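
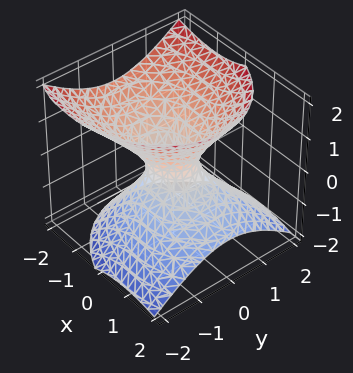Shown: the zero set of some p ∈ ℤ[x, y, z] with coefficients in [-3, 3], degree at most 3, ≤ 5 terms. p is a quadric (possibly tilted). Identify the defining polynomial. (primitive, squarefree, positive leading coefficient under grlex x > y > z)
2*x^2 + 2*x*z + 3*y^2 - 3*z^2 - 1

deg p = 2.
Checking where it meets the axes: it misses every integer gridline on the z-axis.
Putting this together gives p.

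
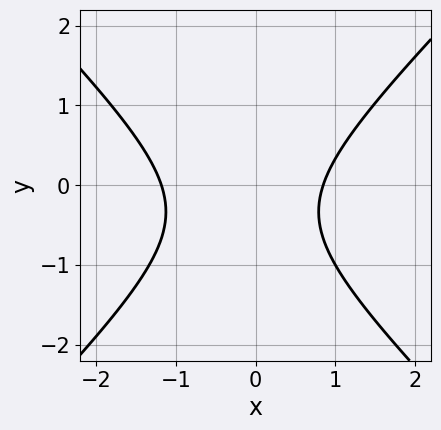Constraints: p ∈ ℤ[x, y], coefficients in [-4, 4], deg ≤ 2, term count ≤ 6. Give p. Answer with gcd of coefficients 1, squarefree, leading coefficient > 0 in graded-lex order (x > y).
First, the degree is 2 — no degree-1 curve has this shape.
Then, from the axis intercepts and sections: no y-intercept at any integer in the box.
Finally, these observations pin down the coefficients.

3*x^2 - 3*y^2 + x - 2*y - 3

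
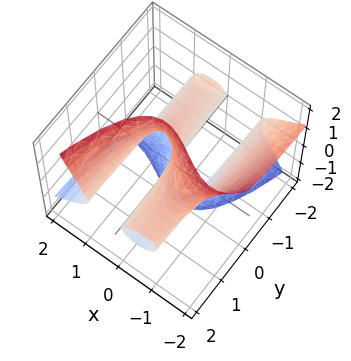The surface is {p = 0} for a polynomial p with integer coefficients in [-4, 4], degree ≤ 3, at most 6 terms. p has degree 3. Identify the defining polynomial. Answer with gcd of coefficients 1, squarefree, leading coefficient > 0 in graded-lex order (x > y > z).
1. deg p = 3. The shape is more complex than any degree-2 surface.
2. Reading off the gridlines: every point of the z-axis in the box is on the surface; the visible y-axis segment lies entirely on the surface.
3. Solving for integer coefficients yields p as stated. Check: (-1, 0, 0) on the x-axis lies on the surface, and p(-1, 0, 0) = 0. ✓

x^3 + x^2*z - y*z^2 - x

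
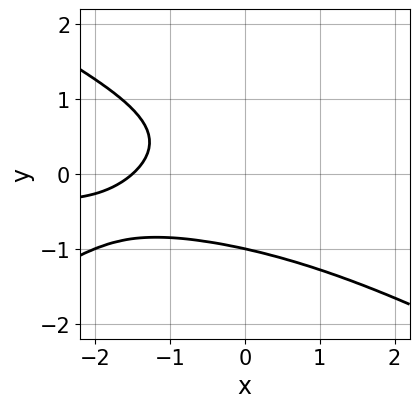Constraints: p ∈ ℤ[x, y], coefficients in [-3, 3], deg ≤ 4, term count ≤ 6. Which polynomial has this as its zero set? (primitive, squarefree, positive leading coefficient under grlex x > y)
x^2*y - 3*y^3 - 2*x - 3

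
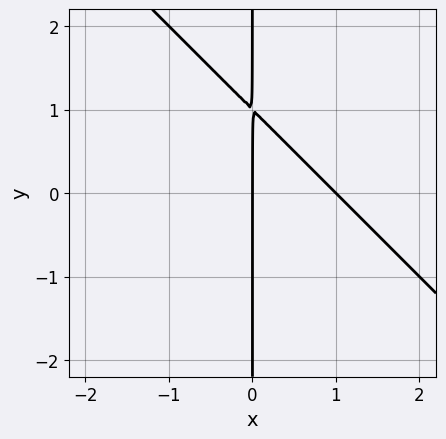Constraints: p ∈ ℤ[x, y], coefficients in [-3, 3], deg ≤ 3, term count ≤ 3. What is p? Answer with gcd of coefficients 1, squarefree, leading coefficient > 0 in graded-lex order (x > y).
x^2 + x*y - x

1. deg p = 2. No degree-1 curve has this shape.
2. From the visible intercepts: every point of the y-axis in the box is on the curve; the x-axis gridline crossings are at x ∈ {0, 1}.
3. Putting this together gives p.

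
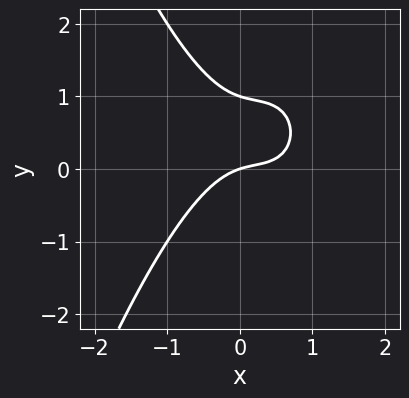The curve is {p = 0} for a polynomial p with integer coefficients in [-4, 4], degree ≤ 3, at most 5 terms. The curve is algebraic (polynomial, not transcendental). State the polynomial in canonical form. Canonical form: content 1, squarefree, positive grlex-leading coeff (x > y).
3*x^3 - 2*x^2 + 3*y^2 + x - 3*y

First, the degree is 3 — the shape is more complex than any degree-2 curve.
Next, against the integer gridlines: the y-axis gridline crossings are at y ∈ {0, 1}; it crosses the x-axis at the gridline x = 0.
Finally, fitting integer coefficients to these (and the overall shape) gives p.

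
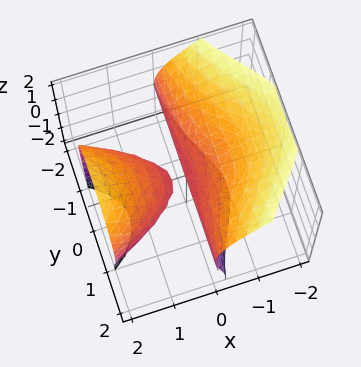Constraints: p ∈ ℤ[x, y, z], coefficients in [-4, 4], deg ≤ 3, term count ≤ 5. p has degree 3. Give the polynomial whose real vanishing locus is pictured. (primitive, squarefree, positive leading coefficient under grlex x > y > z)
3*x*y^2 + z^3 - 3*x^2 + 3*z^2 + x

I count 2 distinct pieces. They look like related sheets of one shape, so recover p as a whole.
Degree: a generic line meets the surface in up to 3 points, so deg p = 3.
From the axis intercepts and sections: it crosses the x-axis at the gridline x = 0; it crosses the z-axis at the gridline z = 0; every point of the y-axis in the box is on the surface.
These observations pin down the coefficients.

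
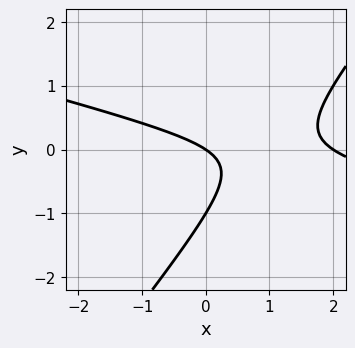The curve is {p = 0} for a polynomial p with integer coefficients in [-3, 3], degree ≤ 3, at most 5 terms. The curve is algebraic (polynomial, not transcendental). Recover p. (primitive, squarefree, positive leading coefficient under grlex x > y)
First, deg p = 2. The shape is more complex than any degree-1 curve.
Next, against the integer gridlines: the y-axis gridline crossings are at y ∈ {-1, 0}; the x-axis gridline crossings are at x ∈ {0, 2}.
Finally, assembling these constraints gives the stated polynomial.

x^2 + 3*x*y - 3*y^2 - 2*x - 3*y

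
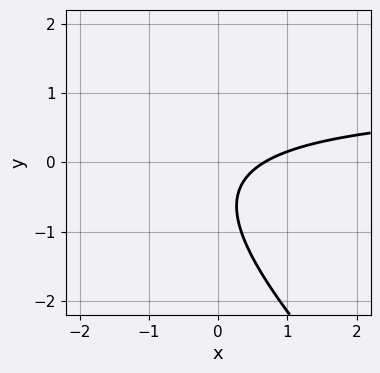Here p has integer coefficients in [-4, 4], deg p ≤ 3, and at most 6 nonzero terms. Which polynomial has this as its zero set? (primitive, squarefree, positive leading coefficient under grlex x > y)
3*x*y + 3*y^2 - 3*x + 3*y + 2

The degree is 2 — a generic line meets the curve in up to 2 points.
Observable constraints: it misses every integer gridline on the y-axis.
Putting this together gives p.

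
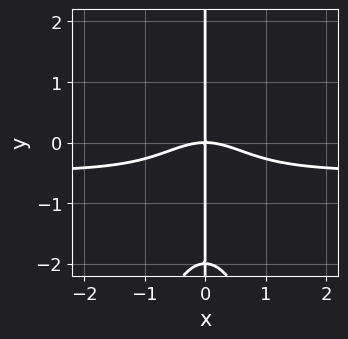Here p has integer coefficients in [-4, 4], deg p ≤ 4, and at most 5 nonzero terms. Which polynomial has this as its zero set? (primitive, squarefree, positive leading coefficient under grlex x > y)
(a) Degree: no degree-3 curve has this shape, so deg p = 4.
(b) Observable constraints: the visible y-axis segment lies entirely on the curve; one x-axis crossing is at x = 0.
(c) Matching integer coefficients to the picture gives p.

2*x^3*y + x^3 + x*y^2 + 2*x*y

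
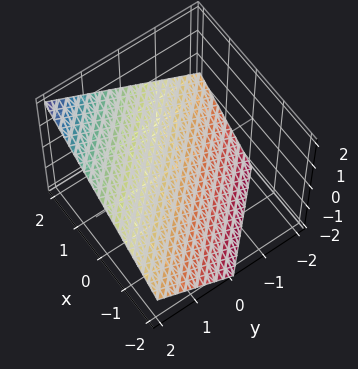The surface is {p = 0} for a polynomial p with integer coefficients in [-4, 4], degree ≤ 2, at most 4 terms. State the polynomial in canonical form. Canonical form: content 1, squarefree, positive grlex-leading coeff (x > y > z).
2*x + 2*y - 3*z - 2

Degree: every cross-section is a straight line — this is a plane, so deg p = 1.
Reading off the gridlines: one y-axis crossing is at y = 1; it meets the x-axis at x = 1 (among the integer gridlines).
Fitting integer coefficients to these (and the overall shape) gives p.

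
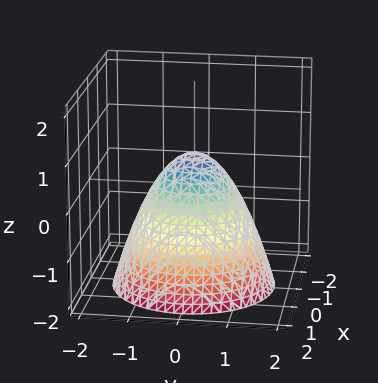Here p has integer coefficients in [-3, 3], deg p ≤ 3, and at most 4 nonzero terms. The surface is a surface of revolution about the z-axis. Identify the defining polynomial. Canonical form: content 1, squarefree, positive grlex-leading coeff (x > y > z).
3*x^2 + 3*y^2 + 3*z - 2

deg p = 2. A generic line meets the surface in up to 2 points.
Symmetries: rotational symmetry about the z-axis ⇒ p depends on x, y only through x² + y².
Checking where it meets the axes: a circular section at z = 0 has radius between 0 and 1.
Fitting integer coefficients to these (and the overall shape) gives p.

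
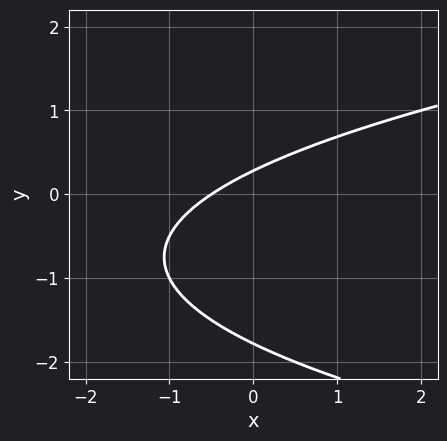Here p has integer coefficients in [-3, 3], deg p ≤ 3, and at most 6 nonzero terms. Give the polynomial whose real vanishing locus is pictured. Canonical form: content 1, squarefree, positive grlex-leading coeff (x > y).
2*y^2 - 2*x + 3*y - 1

1. The degree is 2 — the shape is more complex than any degree-1 curve.
2. Solving for integer coefficients yields p as stated.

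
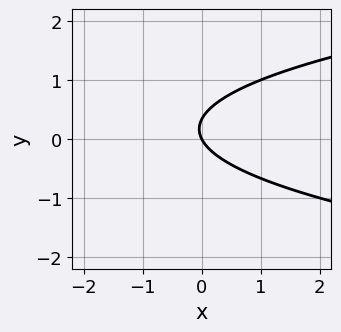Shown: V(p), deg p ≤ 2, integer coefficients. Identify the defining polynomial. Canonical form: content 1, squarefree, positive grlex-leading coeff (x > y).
(a) The degree is 2 — no degree-1 curve has this shape.
(b) Observable constraints: it meets the y-axis at y = 0 (among the integer gridlines); it meets the x-axis at x = 0 (among the integer gridlines).
(c) Putting this together gives p.

3*y^2 - 2*x - y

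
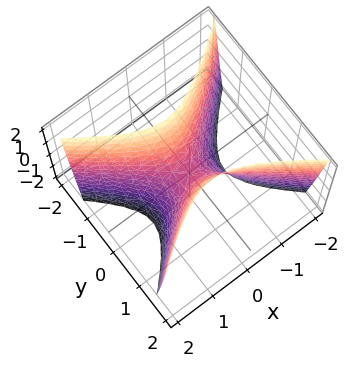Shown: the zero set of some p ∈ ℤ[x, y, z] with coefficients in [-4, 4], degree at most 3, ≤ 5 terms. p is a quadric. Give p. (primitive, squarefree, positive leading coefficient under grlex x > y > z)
(a) The degree is 2 — a saddle surface; a quadric.
(b) Symmetries: the y ↦ −y reflection is a symmetry, so y appears only in even powers; the x ↦ −x reflection is a symmetry, so x appears only in even powers.
(c) Observable constraints: one x-axis crossing is at x = 0; one z-axis crossing is at z = 0; one y-axis crossing is at y = 0.
(d) The integer polynomial consistent with all of this is the stated p.

2*x^2 - 3*y^2 + z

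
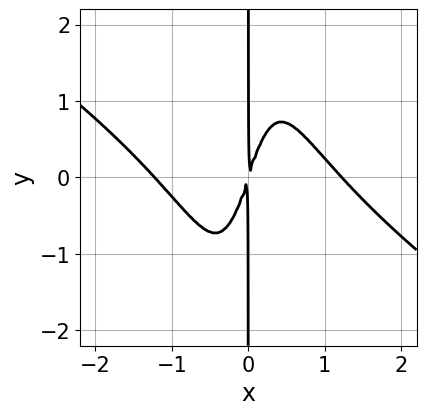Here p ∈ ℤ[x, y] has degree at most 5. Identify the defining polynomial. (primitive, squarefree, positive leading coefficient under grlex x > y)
2*x^4 + 3*x^3*y - 3*x^2 + x*y

First, degree: no degree-3 curve has this shape, so deg p = 4.
Then, against the integer gridlines: every point of the y-axis in the box is on the curve.
Finally, assembling these constraints gives the stated polynomial.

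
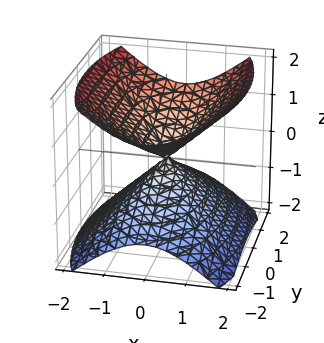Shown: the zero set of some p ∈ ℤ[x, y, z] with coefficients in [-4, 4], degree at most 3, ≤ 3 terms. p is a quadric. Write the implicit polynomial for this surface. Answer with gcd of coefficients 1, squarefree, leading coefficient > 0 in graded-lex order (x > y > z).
3*x^2 + y^2 - 3*z^2

1. There are 2 components. They look like related sheets of one shape, so recover p as a whole.
2. Degree: a double cone through the origin; a quadric, so deg p = 2.
3. Symmetries: it's symmetric under y → −y, forcing even powers of y; the x ↦ −x reflection is a symmetry, so x appears only in even powers; mirror symmetry z ↦ −z ⇒ only even powers of z.
4. Reading off the gridlines: one x-axis crossing is at x = 0; it crosses the z-axis at the gridline z = 0.
5. Fitting integer coefficients to these (and the overall shape) gives p.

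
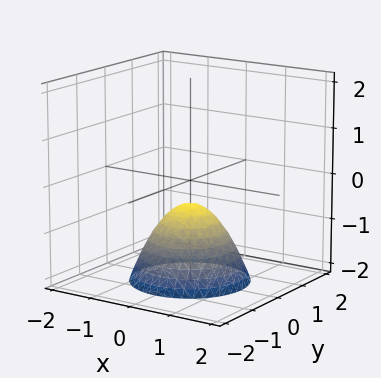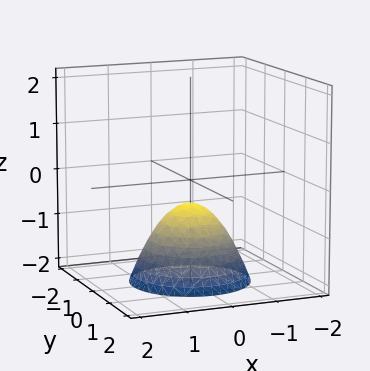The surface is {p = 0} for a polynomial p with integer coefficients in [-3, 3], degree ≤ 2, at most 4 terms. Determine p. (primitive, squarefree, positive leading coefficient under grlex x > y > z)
2*x^2 + 2*y^2 + 2*z + 1

Degree: no degree-1 surface has this shape, so deg p = 2.
Symmetries: the surface is invariant under rotation about z: p = q(x² + y², z).
Against the integer gridlines: no x-intercept at any integer in the box; a circular section at z = -1 has radius between 0 and 1.
The integer polynomial consistent with all of this is the stated p.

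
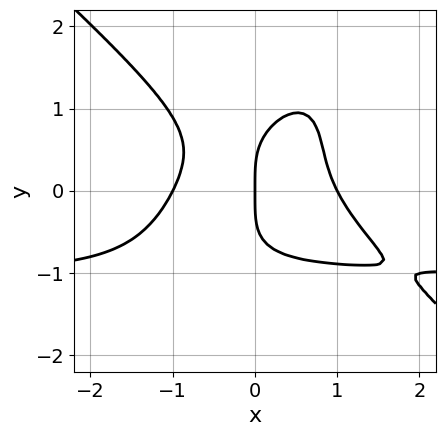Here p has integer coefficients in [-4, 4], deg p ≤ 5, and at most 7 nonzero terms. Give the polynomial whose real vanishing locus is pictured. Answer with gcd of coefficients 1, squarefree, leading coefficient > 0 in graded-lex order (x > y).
3*x^3*y - 2*x*y^3 + 2*y^4 + 3*x^3 - 3*x

1. deg p = 4. A generic line meets the curve in up to 4 points.
2. From the visible intercepts: one y-axis crossing is at y = 0; among the integer gridlines, it crosses the x-axis at x ∈ {-1, 0, 1}.
3. Matching integer coefficients to the picture gives p.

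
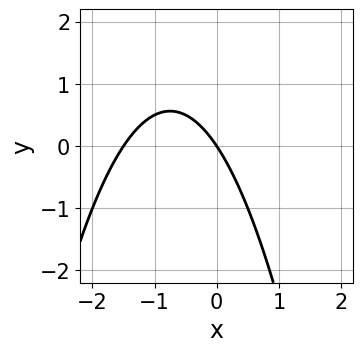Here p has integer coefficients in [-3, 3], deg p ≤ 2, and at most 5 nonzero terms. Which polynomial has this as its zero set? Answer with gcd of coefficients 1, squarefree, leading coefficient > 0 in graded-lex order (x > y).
2*x^2 + 3*x + 2*y

1. The degree is 2 — no degree-1 curve has this shape.
2. Against the integer gridlines: it meets the x-axis at x = 0 (among the integer gridlines); it meets the y-axis at y = 0 (among the integer gridlines).
3. Fitting integer coefficients to these (and the overall shape) gives p.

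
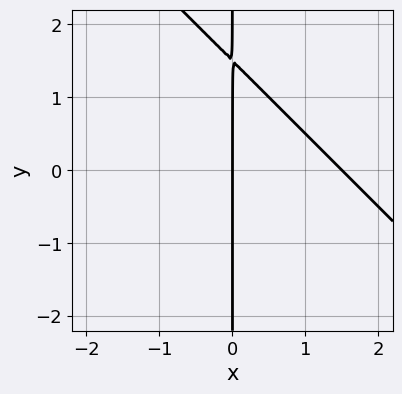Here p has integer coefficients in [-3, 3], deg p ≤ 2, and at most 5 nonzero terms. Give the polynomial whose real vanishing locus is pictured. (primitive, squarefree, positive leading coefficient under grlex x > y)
First, the degree is 2 — the shape is more complex than any degree-1 curve.
Next, from the visible intercepts: every point of the y-axis in the box is on the curve; it crosses the x-axis at the gridline x = 0.
Finally, putting this together gives p.

2*x^2 + 2*x*y - 3*x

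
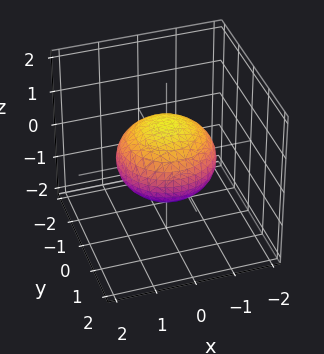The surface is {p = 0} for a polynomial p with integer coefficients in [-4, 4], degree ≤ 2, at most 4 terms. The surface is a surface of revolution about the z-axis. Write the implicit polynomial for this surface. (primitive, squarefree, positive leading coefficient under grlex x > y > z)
2*x^2 + 2*y^2 + 3*z^2 - 3

(a) The degree is 2 — the shape is more complex than any degree-1 surface.
(b) Symmetries: every cross-section ⟂ z is a circle, so x, y appear only via x² + y².
(c) Checking where it meets the axes: a circular section at z = 0 has radius between 1 and 2; among the integer gridlines, it crosses the z-axis at z ∈ {-1, 1}.
(d) These observations pin down the coefficients.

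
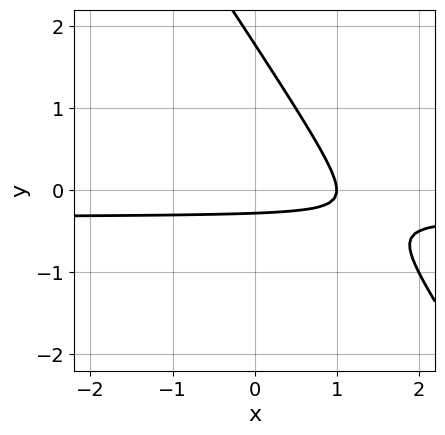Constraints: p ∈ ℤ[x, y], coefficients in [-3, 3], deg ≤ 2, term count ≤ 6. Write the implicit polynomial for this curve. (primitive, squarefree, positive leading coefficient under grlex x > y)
3*x*y + 2*y^2 + x - 3*y - 1

(a) The degree is 2 — a generic line meets the curve in up to 2 points.
(b) Reading off the gridlines: it crosses the x-axis at the gridline x = 1.
(c) Together with the visible shape, these determine p as stated.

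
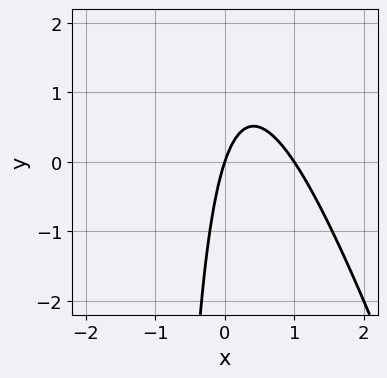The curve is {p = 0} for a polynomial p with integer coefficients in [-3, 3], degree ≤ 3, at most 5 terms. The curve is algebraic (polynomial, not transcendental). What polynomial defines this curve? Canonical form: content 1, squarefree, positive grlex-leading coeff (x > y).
3*x^2 + x*y - 3*x + y

Degree: no degree-1 curve has this shape, so deg p = 2.
Reading off the gridlines: the x-axis gridline crossings are at x ∈ {0, 1}; it crosses the y-axis at the gridline y = 0.
Matching integer coefficients to the picture gives p.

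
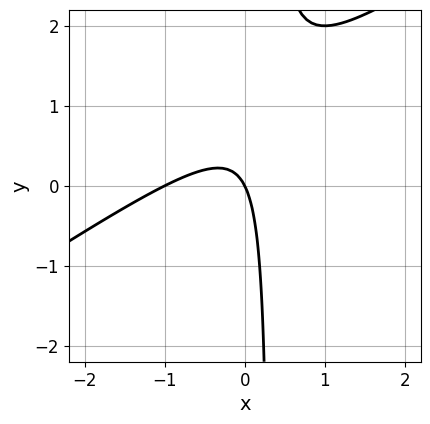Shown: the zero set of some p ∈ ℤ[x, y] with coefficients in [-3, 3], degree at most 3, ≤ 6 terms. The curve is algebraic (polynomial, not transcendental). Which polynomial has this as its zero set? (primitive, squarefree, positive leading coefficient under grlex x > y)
2*x^2 - 3*x*y + 2*x + y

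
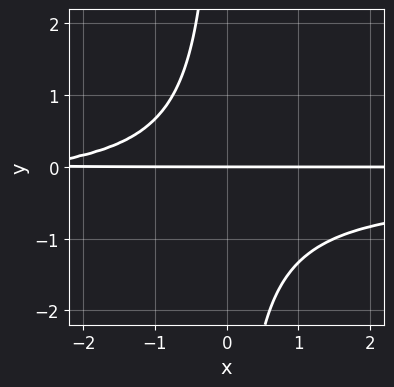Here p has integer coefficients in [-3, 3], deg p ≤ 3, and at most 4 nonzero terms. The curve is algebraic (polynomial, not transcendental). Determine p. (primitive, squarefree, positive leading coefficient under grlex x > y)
3*x*y^2 + x*y + 3*y

1. The degree is 3 — the shape is more complex than any degree-2 curve.
2. Reading off the gridlines: one y-axis crossing is at y = 0; every point of the x-axis in the box is on the curve.
3. Putting this together gives p.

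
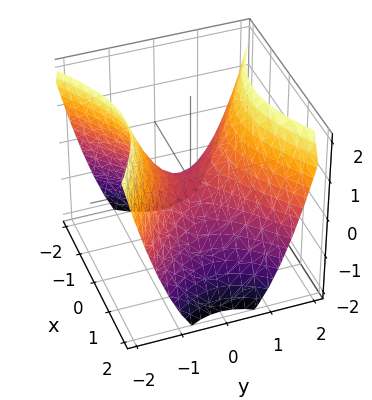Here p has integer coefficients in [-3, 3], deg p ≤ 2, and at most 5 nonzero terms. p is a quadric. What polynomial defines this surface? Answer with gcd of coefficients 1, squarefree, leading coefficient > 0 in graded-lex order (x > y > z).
First, degree: a saddle surface; a quadric, so deg p = 2.
Next, symmetries: the x ↦ −x reflection is a symmetry, so x appears only in even powers; the y ↦ −y reflection is a symmetry, so y appears only in even powers.
Then, from the axis intercepts and sections: it crosses the z-axis at the gridline z = 0; one y-axis crossing is at y = 0.
Finally, solving for integer coefficients yields p as stated.

2*x^2 - 3*y^2 + 3*z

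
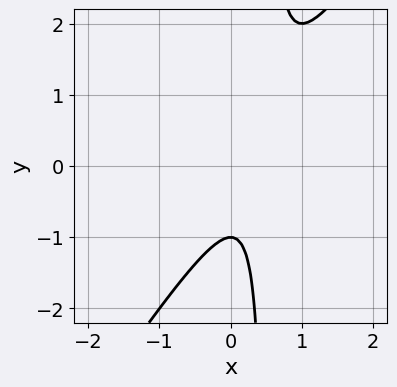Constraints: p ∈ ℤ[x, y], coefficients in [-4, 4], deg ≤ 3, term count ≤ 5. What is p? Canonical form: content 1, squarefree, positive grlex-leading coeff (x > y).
3*x^2 - 2*x*y - 2*x + y + 1

First, the degree is 2 — a generic line meets the curve in up to 2 points.
Then, checking where it meets the axes: one y-axis crossing is at y = -1; it misses every integer gridline on the x-axis.
Finally, together with the visible shape, these determine p as stated.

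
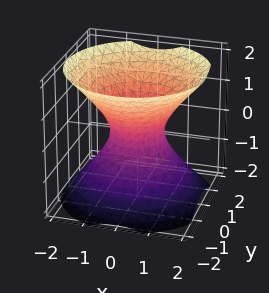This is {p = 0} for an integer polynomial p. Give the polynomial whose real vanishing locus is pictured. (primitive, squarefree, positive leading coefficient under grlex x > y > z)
3*x^2 + 3*y^2 - 3*z^2 - 2

(a) Degree: one connected sheet with a waist; a quadric, so deg p = 2.
(b) Symmetries: it's symmetric under z → −z, forcing even powers of z; every cross-section ⟂ z is a circle, so x, y appear only via x² + y².
(c) From the axis intercepts and sections: the surface avoids every integer z-axis point in the box; a circular section at z = 1 has radius between 1 and 2.
(d) Together with the visible shape, these determine p as stated.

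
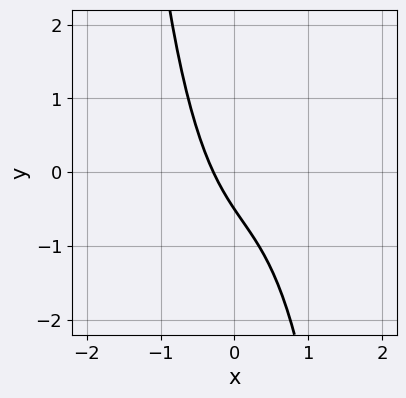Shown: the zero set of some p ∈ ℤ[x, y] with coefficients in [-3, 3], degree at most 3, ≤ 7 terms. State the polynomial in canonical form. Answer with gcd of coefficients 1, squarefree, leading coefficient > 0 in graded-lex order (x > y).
First, deg p = 3.
Finally, matching integer coefficients to the picture gives p.

3*x^3 - x^2 + 3*x + 2*y + 1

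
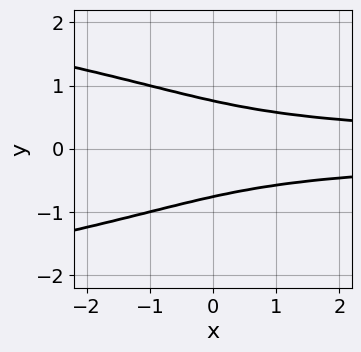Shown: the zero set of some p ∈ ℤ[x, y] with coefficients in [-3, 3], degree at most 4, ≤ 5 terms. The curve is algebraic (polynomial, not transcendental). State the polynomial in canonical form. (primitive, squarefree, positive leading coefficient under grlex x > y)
3*y^4 + 2*x*y^2 - 1

1. The degree is 4 — the shape is more complex than any degree-3 curve.
2. Symmetries: mirror symmetry y ↦ −y ⇒ only even powers of y.
3. From the axis intercepts and sections: no x-intercept at any integer in the box.
4. The integer polynomial consistent with all of this is the stated p.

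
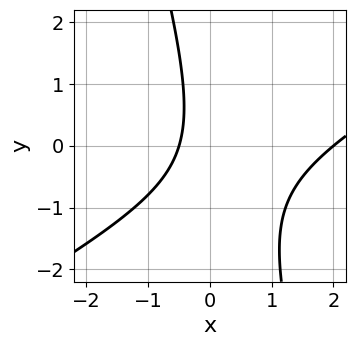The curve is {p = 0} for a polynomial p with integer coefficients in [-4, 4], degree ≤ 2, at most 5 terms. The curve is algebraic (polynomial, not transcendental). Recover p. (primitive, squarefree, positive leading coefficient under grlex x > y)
1. Degree: no degree-1 curve has this shape, so deg p = 2.
2. Checking where it meets the axes: one x-axis crossing is at x = 2; no y-intercept at any integer in the box.
3. Putting this together gives p.

2*x^2 - 3*x*y - y^2 - 3*x - 2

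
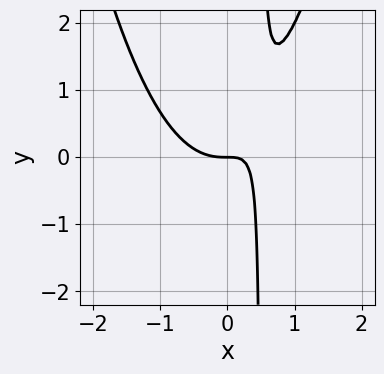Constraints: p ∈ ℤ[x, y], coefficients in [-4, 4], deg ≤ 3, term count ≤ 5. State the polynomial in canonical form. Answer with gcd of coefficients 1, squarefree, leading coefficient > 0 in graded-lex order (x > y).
2*x^3 - 2*x*y + y

First, degree: the shape is more complex than any degree-2 curve, so deg p = 3.
Then, from the visible intercepts: it meets the x-axis at x = 0 (among the integer gridlines); one y-axis crossing is at y = 0.
Finally, solving for integer coefficients yields p as stated.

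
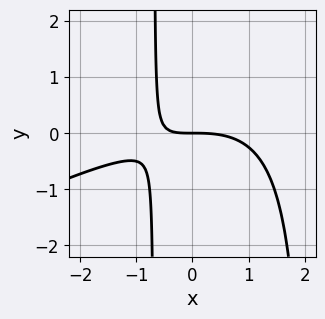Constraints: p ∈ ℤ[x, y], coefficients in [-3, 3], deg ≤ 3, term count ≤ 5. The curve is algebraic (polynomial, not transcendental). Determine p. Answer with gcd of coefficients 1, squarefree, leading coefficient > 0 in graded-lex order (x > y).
The degree is 3 — no degree-2 curve has this shape.
Observable constraints: it crosses the y-axis at the gridline y = 0; it meets the x-axis at x = 0 (among the integer gridlines).
Fitting integer coefficients to these (and the overall shape) gives p.

x^3 - 2*x^2*y + 3*x*y + 3*y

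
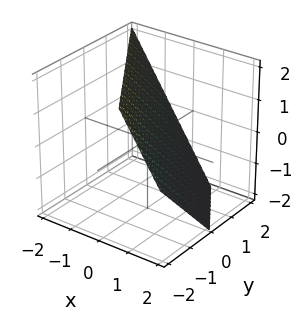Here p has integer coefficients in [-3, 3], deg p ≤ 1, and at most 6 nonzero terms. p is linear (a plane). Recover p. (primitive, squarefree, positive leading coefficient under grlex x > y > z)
(a) deg p = 1. The surface is flat (a plane).
(b) Reading off the gridlines: it crosses the y-axis at the gridline y = 1; it meets the z-axis at z = 1 (among the integer gridlines).
(c) Together with the visible shape, these determine p as stated.

3*x + 2*y + 2*z - 2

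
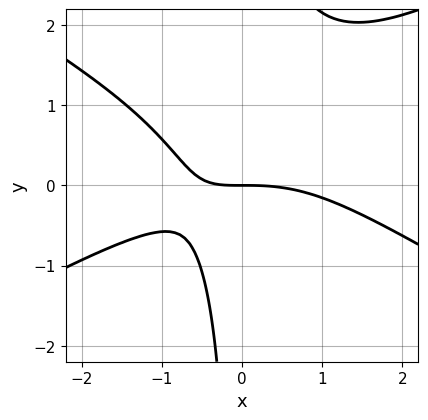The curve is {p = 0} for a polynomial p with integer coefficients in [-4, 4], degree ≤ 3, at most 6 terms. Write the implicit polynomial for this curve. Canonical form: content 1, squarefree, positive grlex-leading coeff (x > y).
1. The degree is 3 — the shape is more complex than any degree-2 curve.
2. Reading off the gridlines: one x-axis crossing is at x = 0; one y-axis crossing is at y = 0.
3. Together with the visible shape, these determine p as stated.

x^3 - 3*x*y^2 + 3*x*y + 3*y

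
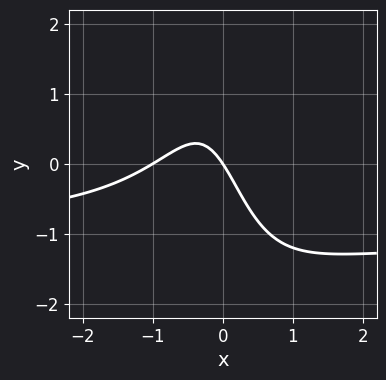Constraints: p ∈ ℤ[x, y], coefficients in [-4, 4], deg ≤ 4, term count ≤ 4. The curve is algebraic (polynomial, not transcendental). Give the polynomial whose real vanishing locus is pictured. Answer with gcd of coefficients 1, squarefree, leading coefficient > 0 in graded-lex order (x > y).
1. The degree is 3 — no degree-2 curve has this shape.
2. From the axis intercepts and sections: it crosses the y-axis at the gridline y = 0; the x-axis gridline crossings are at x ∈ {-1, 0}.
3. The integer polynomial consistent with all of this is the stated p.

3*x^2*y + 3*x^2 + 3*x + 2*y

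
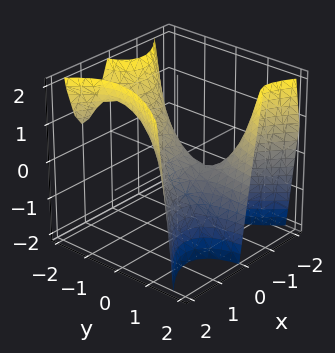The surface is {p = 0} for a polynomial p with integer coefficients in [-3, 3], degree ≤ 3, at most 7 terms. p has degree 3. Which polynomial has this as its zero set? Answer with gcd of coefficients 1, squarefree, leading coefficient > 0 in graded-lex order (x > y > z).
x^3 - x*y^2 - x*y - y - z

1. Degree: a generic line meets the surface in up to 3 points, so deg p = 3.
2. From the axis intercepts and sections: it meets the y-axis at y = 0 (among the integer gridlines); one z-axis crossing is at z = 0.
3. Solving for integer coefficients yields p as stated.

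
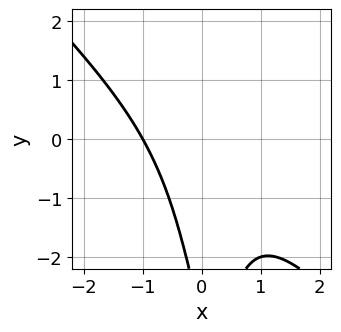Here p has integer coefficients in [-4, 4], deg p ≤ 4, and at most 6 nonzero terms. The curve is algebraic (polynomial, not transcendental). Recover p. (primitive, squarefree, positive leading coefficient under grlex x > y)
First, deg p = 3.
Next, against the integer gridlines: the curve avoids every integer y-axis point in the box; it crosses the x-axis at the gridline x = -1.
Finally, together with the visible shape, these determine p as stated.

3*x^3 + 3*x^2*y - x*y + y + 3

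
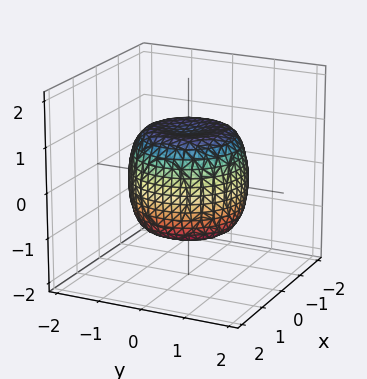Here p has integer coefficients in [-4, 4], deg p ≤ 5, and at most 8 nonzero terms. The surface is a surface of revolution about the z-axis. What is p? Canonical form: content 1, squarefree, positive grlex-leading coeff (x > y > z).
x^4 + 2*x^2*y^2 + y^4 - x^2 - y^2 + z^2 - 1

First, deg p = 4.
Then, symmetries: rotational symmetry about the z-axis ⇒ p depends on x, y only through x² + y².
Then, from the visible intercepts: the z-axis gridline crossings are at z ∈ {-1, 1}; a circular section at z = 1 has radius exactly 1.
Finally, these observations pin down the coefficients.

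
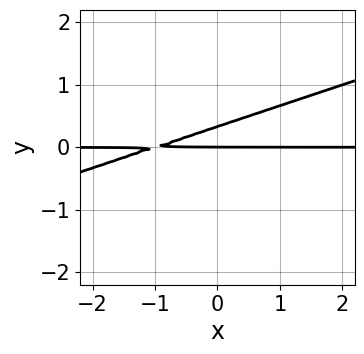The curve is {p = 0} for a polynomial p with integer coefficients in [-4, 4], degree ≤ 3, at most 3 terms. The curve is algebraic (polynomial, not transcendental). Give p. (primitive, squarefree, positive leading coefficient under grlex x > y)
x*y - 3*y^2 + y

1. Degree: a generic line meets the curve in up to 2 points, so deg p = 2.
2. From the visible intercepts: every point of the x-axis in the box is on the curve; it crosses the y-axis at the gridline y = 0.
3. Solving for integer coefficients yields p as stated.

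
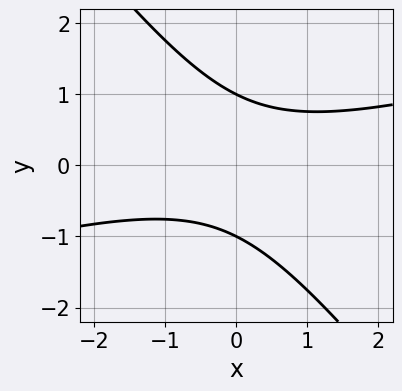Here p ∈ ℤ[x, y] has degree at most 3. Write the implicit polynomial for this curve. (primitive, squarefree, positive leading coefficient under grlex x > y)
First, degree: the shape is more complex than any degree-1 curve, so deg p = 2.
Next, against the integer gridlines: among the integer gridlines, it crosses the y-axis at y ∈ {-1, 1}; no x-intercept at any integer in the box.
Finally, these observations pin down the coefficients.

x^2 - 3*x*y - 3*y^2 + 3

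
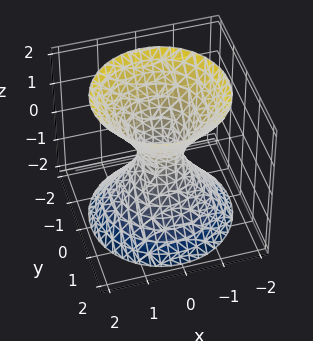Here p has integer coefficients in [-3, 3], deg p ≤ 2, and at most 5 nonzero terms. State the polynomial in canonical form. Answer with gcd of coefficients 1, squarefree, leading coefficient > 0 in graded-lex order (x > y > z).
deg p = 2.
Symmetries: every cross-section ⟂ z is a circle, so x, y appear only via x² + y².
Against the integer gridlines: a circular section at z = -1 has radius exactly 1; the surface avoids every integer z-axis point in the box.
Fitting integer coefficients to these (and the overall shape) gives p.

3*x^2 + 3*y^2 - 2*z^2 - 1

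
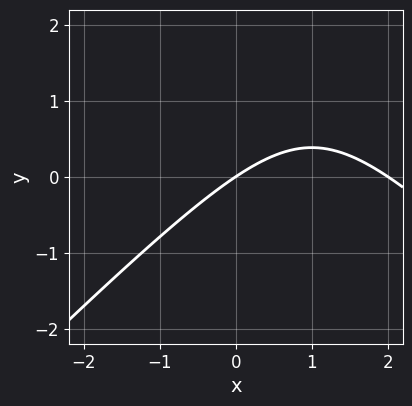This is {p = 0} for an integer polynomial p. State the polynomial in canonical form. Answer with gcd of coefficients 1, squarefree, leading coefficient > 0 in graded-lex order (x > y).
x^2 - y^2 - 2*x + 3*y

deg p = 2. The shape is more complex than any degree-1 curve.
From the axis intercepts and sections: it meets the y-axis at y = 0 (among the integer gridlines); the x-axis gridline crossings are at x ∈ {0, 2}.
Putting this together gives p.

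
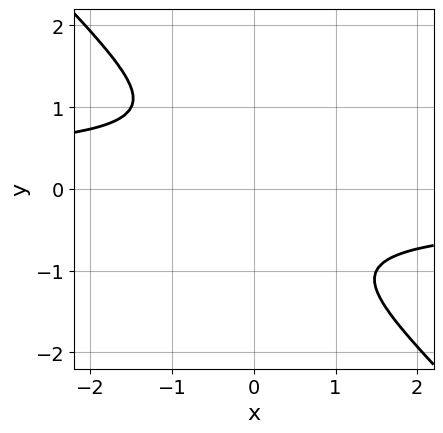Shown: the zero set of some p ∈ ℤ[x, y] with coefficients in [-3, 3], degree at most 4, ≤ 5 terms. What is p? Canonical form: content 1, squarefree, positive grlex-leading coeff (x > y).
2*x*y^3 + 2*y^4 + 1

1. The degree is 4 — no degree-3 curve has this shape.
2. From the visible intercepts: it misses every integer gridline on the x-axis; no y-intercept at any integer in the box.
3. Assembling these constraints gives the stated polynomial.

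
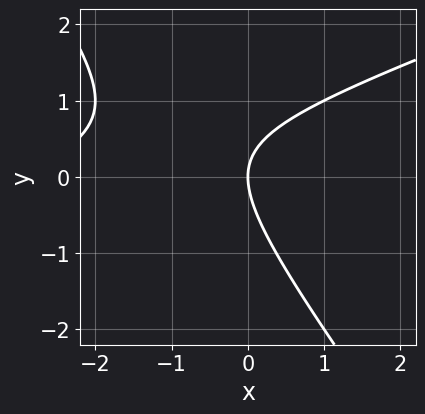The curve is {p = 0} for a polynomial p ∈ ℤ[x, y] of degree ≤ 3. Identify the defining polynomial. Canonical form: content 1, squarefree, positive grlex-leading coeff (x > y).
1. Degree: a generic line meets the curve in up to 2 points, so deg p = 2.
2. Observable constraints: one y-axis crossing is at y = 0; it crosses the x-axis at the gridline x = 0.
3. Fitting integer coefficients to these (and the overall shape) gives p.

x^2 - 2*x*y - 2*y^2 + 3*x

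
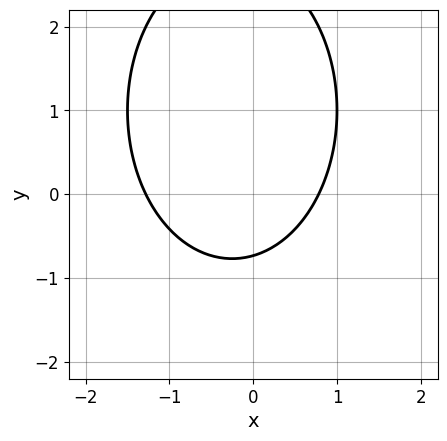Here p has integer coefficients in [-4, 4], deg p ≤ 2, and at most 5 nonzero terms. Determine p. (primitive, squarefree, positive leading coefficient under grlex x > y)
2*x^2 + y^2 + x - 2*y - 2

The degree is 2 — a generic line meets the curve in up to 2 points.
Putting this together gives p.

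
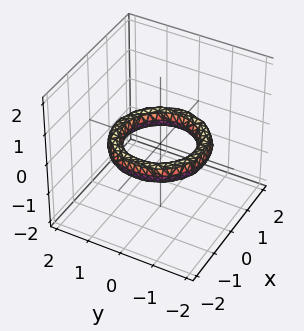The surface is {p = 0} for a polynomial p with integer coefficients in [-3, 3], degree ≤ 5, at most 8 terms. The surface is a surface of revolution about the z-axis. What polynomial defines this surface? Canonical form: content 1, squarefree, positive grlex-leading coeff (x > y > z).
x^4 + 2*x^2*y^2 + y^4 - 3*x^2 - 3*y^2 + 3*z^2 + 2

First, degree: a generic line meets the surface in up to 4 points, so deg p = 4.
Next, symmetries: rotational symmetry about the z-axis ⇒ p depends on x, y only through x² + y².
Next, against the integer gridlines: a circular section at z = 0 has radius exactly 1; the y-axis gridline crossings are at y ∈ {-1, 1}; among the integer gridlines, it crosses the x-axis at x ∈ {-1, 1}; no z-intercept at any integer in the box.
Finally, these observations pin down the coefficients.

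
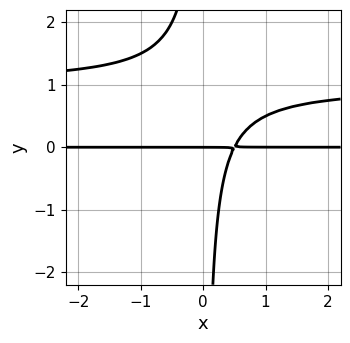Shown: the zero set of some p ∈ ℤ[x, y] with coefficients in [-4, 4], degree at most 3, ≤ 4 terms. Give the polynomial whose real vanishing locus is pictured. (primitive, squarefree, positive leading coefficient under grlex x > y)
2*x*y^2 - 2*x*y + y

(a) Degree: no degree-2 curve has this shape, so deg p = 3.
(b) Reading off the gridlines: it meets the y-axis at y = 0 (among the integer gridlines); the visible x-axis segment lies entirely on the curve.
(c) These observations pin down the coefficients.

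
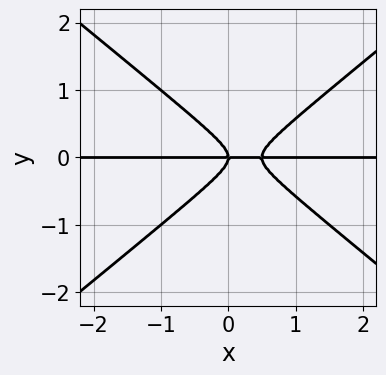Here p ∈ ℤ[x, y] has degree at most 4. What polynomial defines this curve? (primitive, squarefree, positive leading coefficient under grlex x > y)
2*x^2*y - 3*y^3 - x*y

1. deg p = 3. The shape is more complex than any degree-2 curve.
2. Reading off the gridlines: it meets the y-axis at y = 0 (among the integer gridlines); every point of the x-axis in the box is on the curve.
3. The integer polynomial consistent with all of this is the stated p.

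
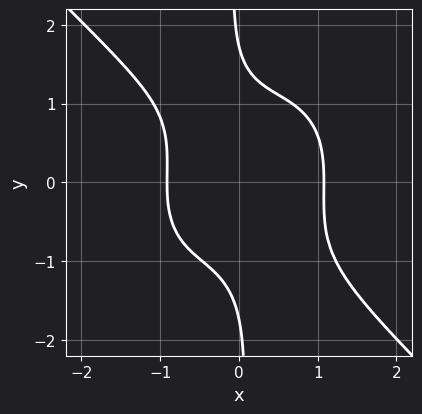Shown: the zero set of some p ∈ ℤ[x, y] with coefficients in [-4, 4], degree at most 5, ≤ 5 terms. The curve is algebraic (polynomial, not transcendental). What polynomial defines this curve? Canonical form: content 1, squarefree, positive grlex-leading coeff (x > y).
3*x^4 + 3*x*y^3 + y^2 - x - 3

(a) Degree: a generic line meets the curve in up to 4 points, so deg p = 4.
(b) The integer polynomial consistent with all of this is the stated p.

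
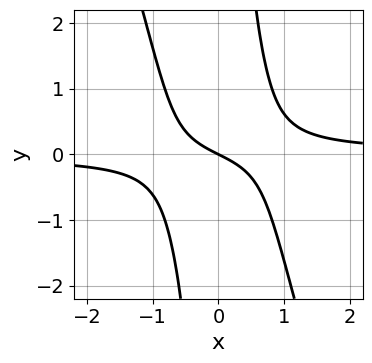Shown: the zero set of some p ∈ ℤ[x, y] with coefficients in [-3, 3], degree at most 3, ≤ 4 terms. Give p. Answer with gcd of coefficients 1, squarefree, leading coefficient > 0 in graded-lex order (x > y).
3*x^2*y + x*y^2 - x - 2*y

First, the degree is 3 — the shape is more complex than any degree-2 curve.
Then, against the integer gridlines: it meets the x-axis at x = 0 (among the integer gridlines); it crosses the y-axis at the gridline y = 0.
Finally, the integer polynomial consistent with all of this is the stated p.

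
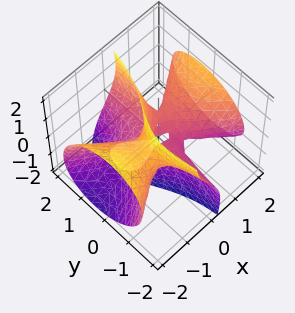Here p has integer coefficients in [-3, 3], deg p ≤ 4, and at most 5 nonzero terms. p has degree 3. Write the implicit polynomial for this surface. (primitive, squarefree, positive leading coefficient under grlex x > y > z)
1. The degree is 3 — a generic line meets the surface in up to 3 points.
2. Against the integer gridlines: the visible y-axis segment lies entirely on the surface; it crosses the z-axis at the gridline z = 0; it meets the x-axis at x = 0 (among the integer gridlines).
3. Solving for integer coefficients yields p as stated.

x^3 - 2*x*y^2 - 2*x*z^2 + 2*y*z - z^2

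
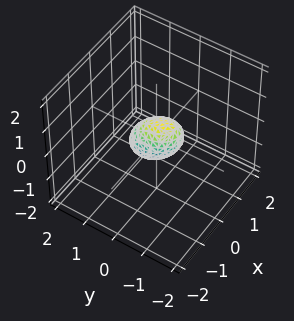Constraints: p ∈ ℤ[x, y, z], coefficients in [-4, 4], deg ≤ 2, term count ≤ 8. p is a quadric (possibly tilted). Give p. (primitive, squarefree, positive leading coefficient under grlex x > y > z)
First, degree: a generic line meets the surface in up to 2 points, so deg p = 2.
Finally, the integer polynomial consistent with all of this is the stated p.

3*x^2 + x*y + 2*y^2 + y*z + 2*z^2 - 1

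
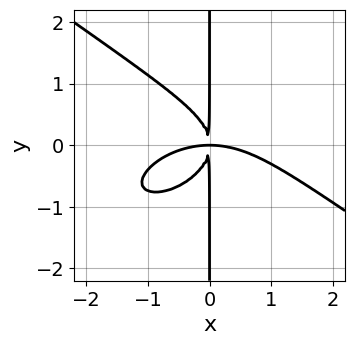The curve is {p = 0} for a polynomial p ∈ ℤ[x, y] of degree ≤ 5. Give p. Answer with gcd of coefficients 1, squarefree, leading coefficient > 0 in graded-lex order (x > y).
x^4 + 3*x*y^3 + 3*x^2*y

First, the degree is 4 — the shape is more complex than any degree-3 curve.
Then, observable constraints: the visible y-axis segment lies entirely on the curve.
Finally, putting this together gives p.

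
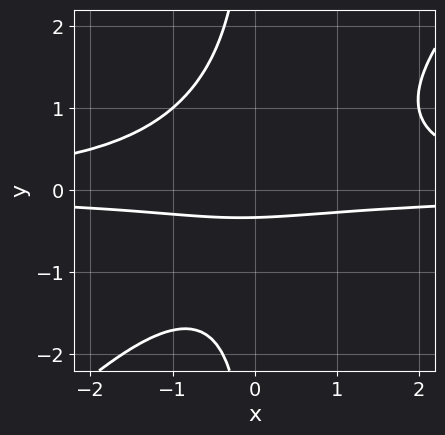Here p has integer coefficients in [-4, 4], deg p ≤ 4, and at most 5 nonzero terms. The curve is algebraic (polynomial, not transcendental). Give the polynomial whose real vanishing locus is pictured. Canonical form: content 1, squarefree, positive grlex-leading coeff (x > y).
1. The degree is 4 — the shape is more complex than any degree-3 curve.
2. Against the integer gridlines: the curve avoids every integer x-axis point in the box.
3. The integer polynomial consistent with all of this is the stated p.

2*x^2*y^2 - 2*x*y^3 - 3*y - 1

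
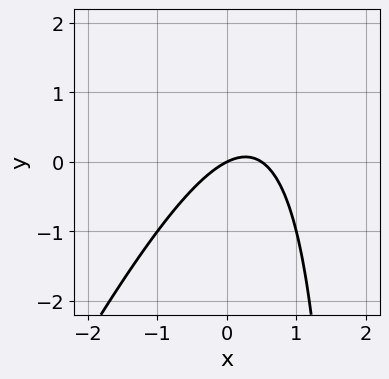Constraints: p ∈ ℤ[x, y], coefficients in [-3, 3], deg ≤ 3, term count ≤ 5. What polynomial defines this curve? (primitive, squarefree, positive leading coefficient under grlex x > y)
2*x^2 - x*y - x + 2*y

Degree: no degree-1 curve has this shape, so deg p = 2.
Reading off the gridlines: it crosses the x-axis at the gridline x = 0; it meets the y-axis at y = 0 (among the integer gridlines).
The integer polynomial consistent with all of this is the stated p.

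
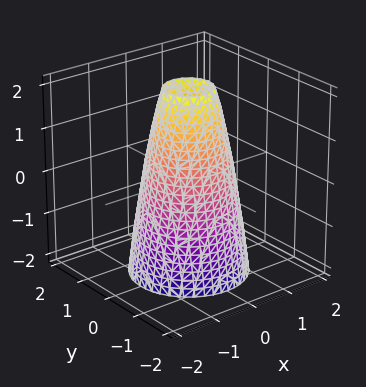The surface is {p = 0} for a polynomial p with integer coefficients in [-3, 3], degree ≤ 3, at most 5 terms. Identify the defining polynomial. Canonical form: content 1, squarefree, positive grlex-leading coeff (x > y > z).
3*x^2 + 3*y^2 + z - 3

1. The degree is 2 — the shape is more complex than any degree-1 surface.
2. Symmetries: the surface is invariant under rotation about z: p = q(x² + y², z).
3. Checking where it meets the axes: the x-axis gridline crossings are at x ∈ {-1, 1}; it misses every integer gridline on the z-axis.
4. The integer polynomial consistent with all of this is the stated p.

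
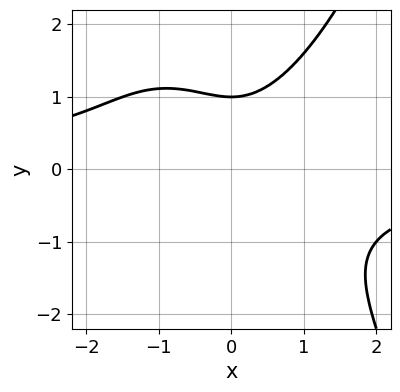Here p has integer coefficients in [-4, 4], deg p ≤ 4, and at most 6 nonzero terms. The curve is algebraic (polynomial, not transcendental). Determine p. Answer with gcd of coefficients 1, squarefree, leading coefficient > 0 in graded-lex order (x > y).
(a) deg p = 4.
(b) Checking where it meets the axes: it misses every integer gridline on the x-axis; it meets the y-axis at y = 1 (among the integer gridlines).
(c) Fitting integer coefficients to these (and the overall shape) gives p.

2*x^3*y - 2*y^3 + 3*x^2 + 2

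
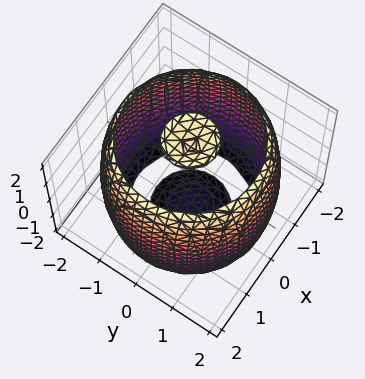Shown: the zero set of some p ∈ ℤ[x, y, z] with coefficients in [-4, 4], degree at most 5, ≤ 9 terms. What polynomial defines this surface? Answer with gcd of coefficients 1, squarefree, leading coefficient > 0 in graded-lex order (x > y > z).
1. The picture has 3 separate pieces. Treating them together as one polynomial.
2. The degree is 4 — a generic line meets the surface in up to 4 points.
3. Symmetries: rotational symmetry about the z-axis ⇒ p depends on x, y only through x² + y².
4. From the axis intercepts and sections: a circular section at z = 1 has radius between 1 and 2.
5. Matching integer coefficients to the picture gives p.

x^4 + 2*x^2*y^2 + y^4 - 3*x^2 - 3*y^2 + z^2 - 3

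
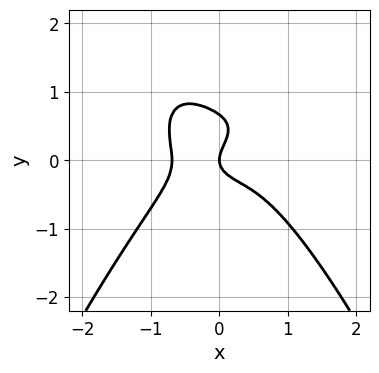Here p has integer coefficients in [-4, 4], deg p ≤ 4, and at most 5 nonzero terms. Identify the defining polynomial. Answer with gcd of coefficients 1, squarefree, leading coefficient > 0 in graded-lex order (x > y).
First, the degree is 4 — a generic line meets the curve in up to 4 points.
Next, reading off the gridlines: it crosses the x-axis at the gridline x = 0; it crosses the y-axis at the gridline y = 0.
Finally, putting this together gives p.

3*x^4 + 3*y^3 - 2*y^2 + x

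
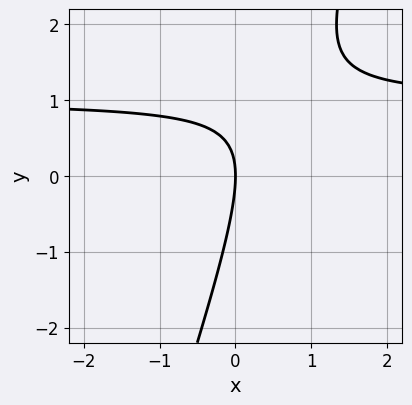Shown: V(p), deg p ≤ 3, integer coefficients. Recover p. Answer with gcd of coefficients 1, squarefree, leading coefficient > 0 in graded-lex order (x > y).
The degree is 2 — a generic line meets the curve in up to 2 points.
From the axis intercepts and sections: it crosses the x-axis at the gridline x = 0; one y-axis crossing is at y = 0.
These observations pin down the coefficients.

3*x*y - y^2 - 3*x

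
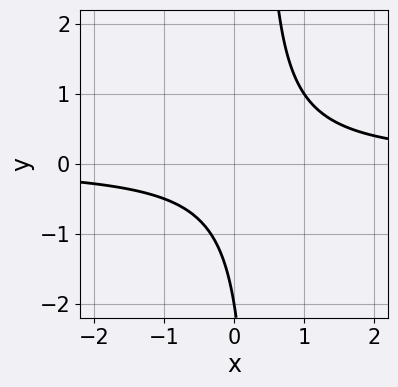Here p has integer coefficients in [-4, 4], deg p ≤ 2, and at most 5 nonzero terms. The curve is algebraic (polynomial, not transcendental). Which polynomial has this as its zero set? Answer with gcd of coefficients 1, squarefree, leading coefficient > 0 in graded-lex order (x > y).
3*x*y - y - 2

1. Degree: the shape is more complex than any degree-1 curve, so deg p = 2.
2. Reading off the gridlines: one y-axis crossing is at y = -2; the curve avoids every integer x-axis point in the box.
3. Assembling these constraints gives the stated polynomial.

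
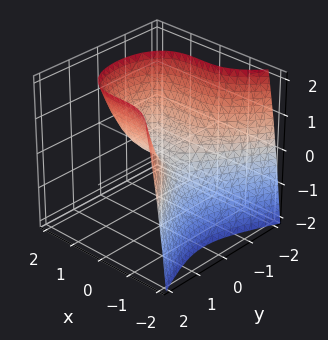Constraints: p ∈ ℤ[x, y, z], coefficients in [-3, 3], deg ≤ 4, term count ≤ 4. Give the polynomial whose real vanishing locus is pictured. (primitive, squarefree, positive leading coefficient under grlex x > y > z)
2*x^3 + 3*y^2 - 3*z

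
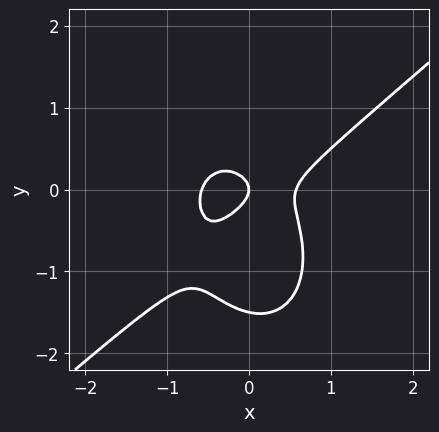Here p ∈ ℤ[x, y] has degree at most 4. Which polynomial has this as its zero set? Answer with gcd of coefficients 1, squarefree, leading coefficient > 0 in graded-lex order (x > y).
3*x^3 - 2*x^2*y - 2*y^3 - 3*y^2 - x

(a) deg p = 3. No degree-2 curve has this shape.
(b) From the axis intercepts and sections: it meets the x-axis at x = 0 (among the integer gridlines); one y-axis crossing is at y = 0.
(c) Putting this together gives p.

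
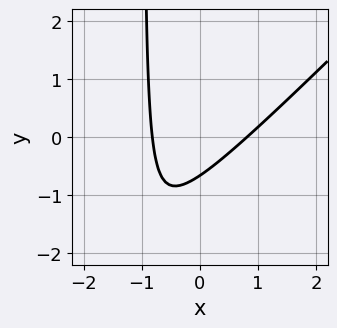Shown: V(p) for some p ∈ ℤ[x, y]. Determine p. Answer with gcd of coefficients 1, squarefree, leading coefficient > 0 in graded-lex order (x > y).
3*x^2 - 3*x*y - 3*y - 2

(a) The degree is 2 — no degree-1 curve has this shape.
(b) Matching integer coefficients to the picture gives p.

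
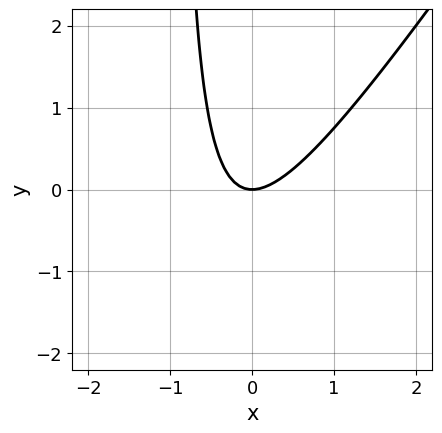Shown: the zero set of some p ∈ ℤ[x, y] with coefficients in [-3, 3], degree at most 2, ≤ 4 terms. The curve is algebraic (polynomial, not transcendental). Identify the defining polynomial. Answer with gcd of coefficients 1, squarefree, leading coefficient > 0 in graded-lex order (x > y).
1. The degree is 2 — no degree-1 curve has this shape.
2. Reading off the gridlines: it meets the x-axis at x = 0 (among the integer gridlines); one y-axis crossing is at y = 0.
3. Fitting integer coefficients to these (and the overall shape) gives p.

3*x^2 - 2*x*y - 2*y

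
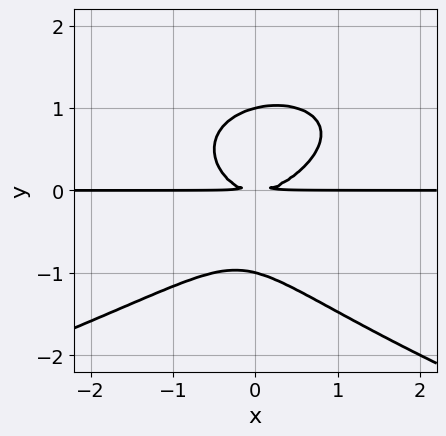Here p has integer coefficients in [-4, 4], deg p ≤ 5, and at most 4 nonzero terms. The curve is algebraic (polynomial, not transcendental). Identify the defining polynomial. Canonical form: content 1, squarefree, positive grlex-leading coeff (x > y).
2*y^4 + 2*x^2*y - x*y^2 - 2*y^2

(a) Degree: the shape is more complex than any degree-3 curve, so deg p = 4.
(b) From the axis intercepts and sections: every point of the x-axis in the box is on the curve; among the integer gridlines, it crosses the y-axis at y ∈ {-1, 1}.
(c) Together with the visible shape, these determine p as stated.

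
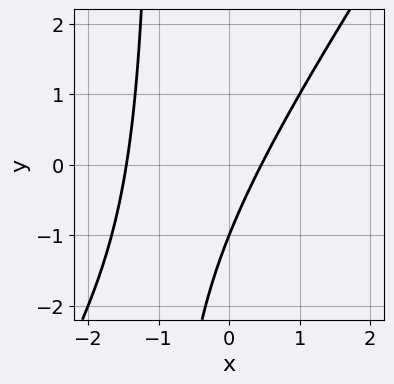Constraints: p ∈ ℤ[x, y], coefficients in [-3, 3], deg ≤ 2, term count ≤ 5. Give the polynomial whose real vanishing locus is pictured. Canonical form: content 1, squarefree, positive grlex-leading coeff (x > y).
(a) deg p = 2.
(b) Against the integer gridlines: it meets the y-axis at y = -1 (among the integer gridlines).
(c) These observations pin down the coefficients.

3*x^2 - 2*x*y + 3*x - 2*y - 2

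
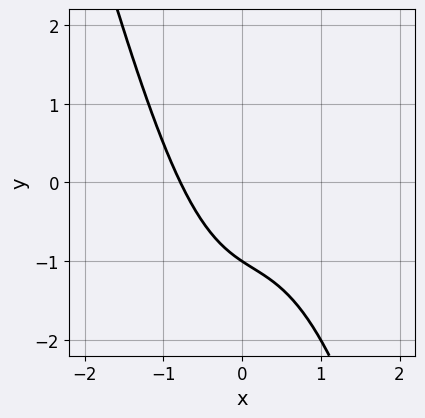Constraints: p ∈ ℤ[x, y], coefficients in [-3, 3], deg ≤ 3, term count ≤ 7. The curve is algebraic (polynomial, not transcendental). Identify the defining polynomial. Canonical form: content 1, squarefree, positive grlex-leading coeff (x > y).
First, the degree is 3 — the shape is more complex than any degree-2 curve.
Next, checking where it meets the axes: it crosses the y-axis at the gridline y = -1.
Finally, fitting integer coefficients to these (and the overall shape) gives p.

3*x^3 + x^2*y + 2*x + 3*y + 3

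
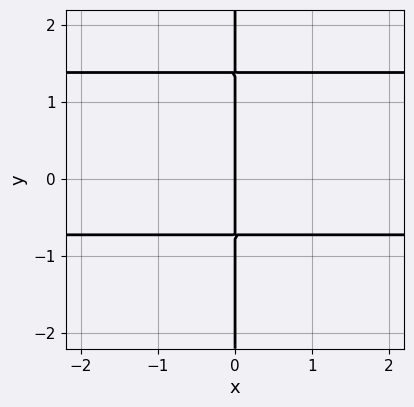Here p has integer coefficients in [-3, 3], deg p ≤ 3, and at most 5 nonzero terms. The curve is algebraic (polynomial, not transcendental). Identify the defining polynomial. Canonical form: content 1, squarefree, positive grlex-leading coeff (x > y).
1. The degree is 3 — a generic line meets the curve in up to 3 points.
2. From the axis intercepts and sections: one x-axis crossing is at x = 0; the visible y-axis segment lies entirely on the curve.
3. Solving for integer coefficients yields p as stated.

3*x*y^2 - 2*x*y - 3*x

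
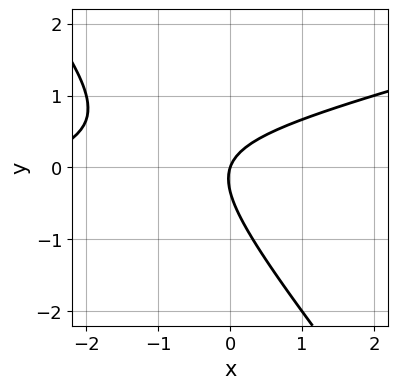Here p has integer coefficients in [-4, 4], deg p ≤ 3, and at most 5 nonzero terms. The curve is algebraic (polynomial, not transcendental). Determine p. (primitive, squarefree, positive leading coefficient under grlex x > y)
The degree is 2 — the shape is more complex than any degree-1 curve.
Against the integer gridlines: it meets the x-axis at x = 0 (among the integer gridlines); one y-axis crossing is at y = 0.
Putting this together gives p.

x^2 - 3*x*y - 3*y^2 + 3*x - y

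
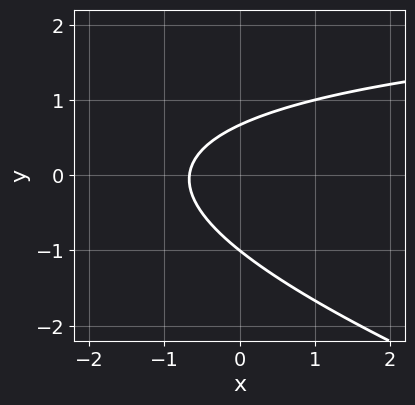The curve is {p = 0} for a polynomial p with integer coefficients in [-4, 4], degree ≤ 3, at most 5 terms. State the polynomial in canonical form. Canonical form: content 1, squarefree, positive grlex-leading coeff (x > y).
1. The degree is 2 — a generic line meets the curve in up to 2 points.
2. Against the integer gridlines: it crosses the y-axis at the gridline y = -1.
3. These observations pin down the coefficients.

x*y + 3*y^2 - 3*x + y - 2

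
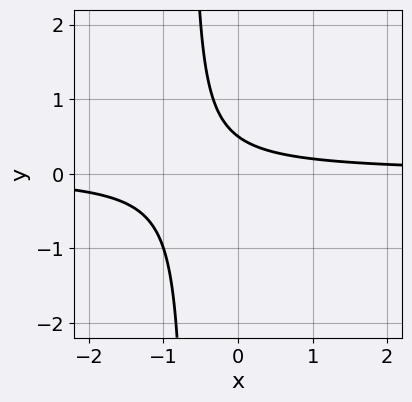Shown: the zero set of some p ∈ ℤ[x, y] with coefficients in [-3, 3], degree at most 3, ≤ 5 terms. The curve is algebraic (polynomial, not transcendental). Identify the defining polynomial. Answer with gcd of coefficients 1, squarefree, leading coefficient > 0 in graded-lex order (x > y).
3*x*y + 2*y - 1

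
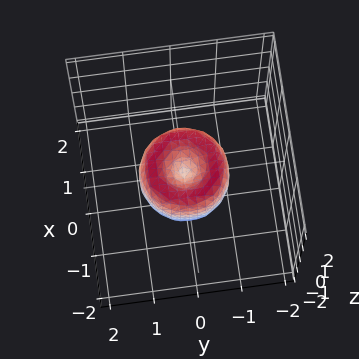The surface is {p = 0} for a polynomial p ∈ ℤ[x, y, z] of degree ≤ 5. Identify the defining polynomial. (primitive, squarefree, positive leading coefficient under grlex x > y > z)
2*x^4 + 4*x^2*y^2 + 2*y^4 - 2*x^2 - 2*y^2 + z^2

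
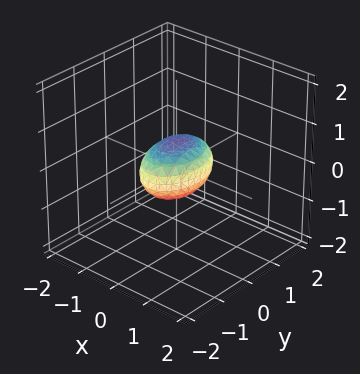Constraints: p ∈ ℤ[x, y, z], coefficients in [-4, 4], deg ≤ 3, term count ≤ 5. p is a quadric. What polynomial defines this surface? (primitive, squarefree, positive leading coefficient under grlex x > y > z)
(a) deg p = 2.
(b) Symmetries: it's symmetric under z → −z, forcing even powers of z; mirror symmetry x ↦ −x ⇒ only even powers of x; mirror symmetry y ↦ −y ⇒ only even powers of y.
(c) Reading off the gridlines: among the integer gridlines, it crosses the y-axis at y ∈ {-1, 1}.
(d) Putting this together gives p.

2*x^2 + y^2 + 2*z^2 - 1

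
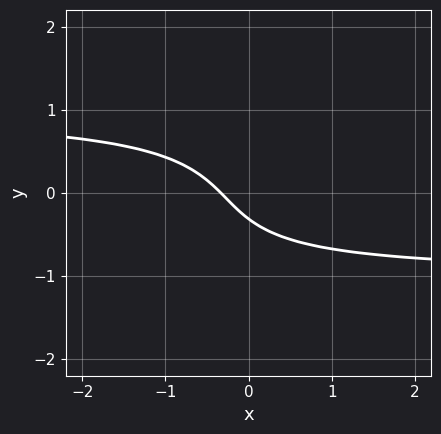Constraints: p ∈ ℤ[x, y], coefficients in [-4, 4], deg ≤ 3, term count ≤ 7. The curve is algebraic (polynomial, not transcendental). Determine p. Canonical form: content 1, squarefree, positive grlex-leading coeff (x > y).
deg p = 3.
Solving for integer coefficients yields p as stated.

3*x*y^2 - 2*y^3 - 3*x - 3*y - 1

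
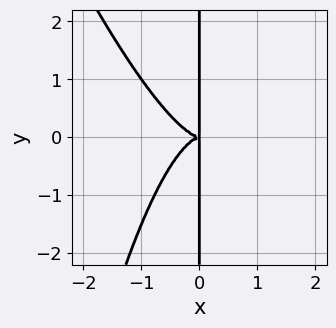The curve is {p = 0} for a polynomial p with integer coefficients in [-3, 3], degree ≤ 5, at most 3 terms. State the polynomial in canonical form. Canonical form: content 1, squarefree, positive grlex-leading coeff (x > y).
3*x^4 + x^3*y + 2*x*y^2

1. deg p = 4. No degree-3 curve has this shape.
2. Observable constraints: every point of the y-axis in the box is on the curve.
3. Solving for integer coefficients yields p as stated.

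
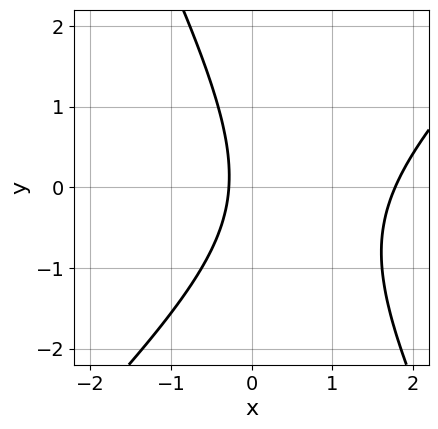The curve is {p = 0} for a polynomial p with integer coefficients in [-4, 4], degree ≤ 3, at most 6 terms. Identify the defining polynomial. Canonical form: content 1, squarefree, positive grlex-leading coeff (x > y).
The degree is 2 — no degree-1 curve has this shape.
Reading off the gridlines: the curve avoids every integer y-axis point in the box.
Together with the visible shape, these determine p as stated.

2*x^2 - x*y - y^2 - 3*x - 1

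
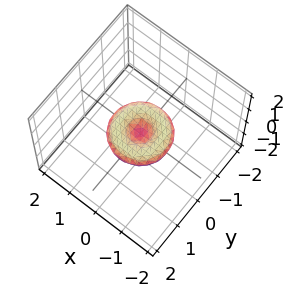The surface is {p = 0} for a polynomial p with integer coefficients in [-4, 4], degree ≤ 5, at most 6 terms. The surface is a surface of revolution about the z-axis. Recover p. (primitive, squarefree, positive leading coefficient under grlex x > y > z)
x^4 + 2*x^2*y^2 + y^4 - x^2 - y^2 + 3*z^2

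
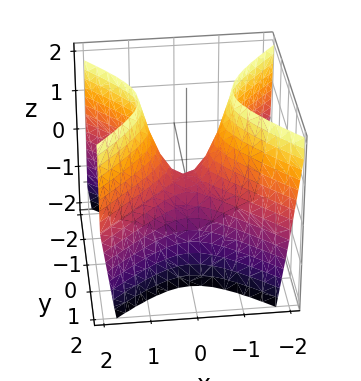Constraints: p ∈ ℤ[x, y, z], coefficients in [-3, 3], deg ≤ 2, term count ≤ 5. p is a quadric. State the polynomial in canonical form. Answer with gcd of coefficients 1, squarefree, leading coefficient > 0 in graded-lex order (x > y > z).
1. Degree: a saddle surface; a quadric, so deg p = 2.
2. Symmetries: the x ↦ −x reflection is a symmetry, so x appears only in even powers; the y ↦ −y reflection is a symmetry, so y appears only in even powers.
3. From the visible intercepts: it meets the z-axis at z = 0 (among the integer gridlines); one x-axis crossing is at x = 0; it crosses the y-axis at the gridline y = 0.
4. Fitting integer coefficients to these (and the overall shape) gives p.

2*x^2 - 2*y^2 - z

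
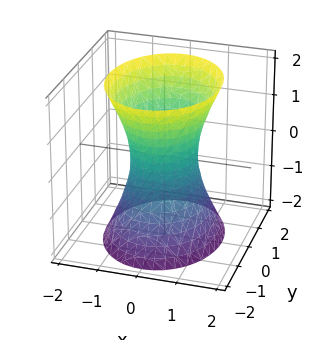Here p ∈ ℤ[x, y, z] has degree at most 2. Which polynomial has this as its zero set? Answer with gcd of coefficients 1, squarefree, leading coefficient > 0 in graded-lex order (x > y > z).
3*x^2 + 2*y^2 - z^2 - 2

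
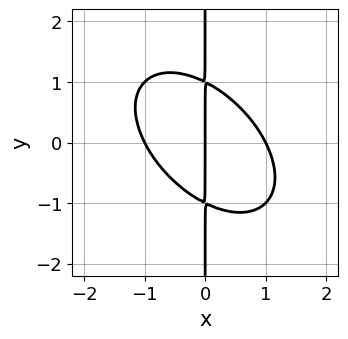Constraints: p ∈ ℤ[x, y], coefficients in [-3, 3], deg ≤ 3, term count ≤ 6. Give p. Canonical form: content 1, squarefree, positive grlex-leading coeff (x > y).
1. Degree: no degree-2 curve has this shape, so deg p = 3.
2. Checking where it meets the axes: the visible y-axis segment lies entirely on the curve; among the integer gridlines, it crosses the x-axis at x ∈ {-1, 0, 1}.
3. Putting this together gives p.

x^3 + x^2*y + x*y^2 - x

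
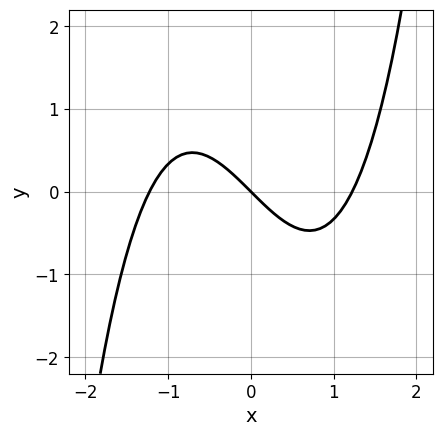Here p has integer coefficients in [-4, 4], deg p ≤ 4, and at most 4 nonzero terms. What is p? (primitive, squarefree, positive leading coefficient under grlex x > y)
2*x^3 - 3*x - 3*y

Degree: a generic line meets the curve in up to 3 points, so deg p = 3.
From the axis intercepts and sections: it meets the x-axis at x = 0 (among the integer gridlines); it crosses the y-axis at the gridline y = 0.
Fitting integer coefficients to these (and the overall shape) gives p.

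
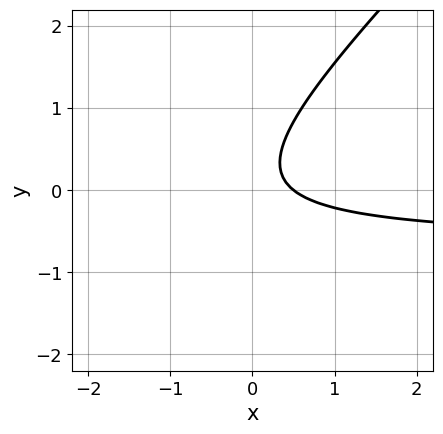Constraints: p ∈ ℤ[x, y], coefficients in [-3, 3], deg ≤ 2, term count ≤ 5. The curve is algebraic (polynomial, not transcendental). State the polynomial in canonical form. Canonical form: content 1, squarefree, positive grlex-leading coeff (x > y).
3*x*y - 3*y^2 + 2*x + y - 1

(a) Degree: a generic line meets the curve in up to 2 points, so deg p = 2.
(b) Reading off the gridlines: no y-intercept at any integer in the box.
(c) The integer polynomial consistent with all of this is the stated p.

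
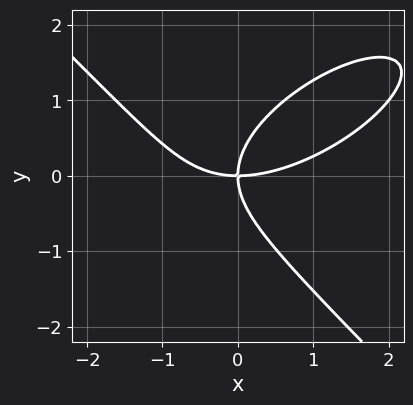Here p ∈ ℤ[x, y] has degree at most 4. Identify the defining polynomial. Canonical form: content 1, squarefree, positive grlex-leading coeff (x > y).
x^3 - x^2*y + 2*y^3 - 3*x*y

Degree: the shape is more complex than any degree-2 curve, so deg p = 3.
Observable constraints: it meets the y-axis at y = 0 (among the integer gridlines); it crosses the x-axis at the gridline x = 0.
These observations pin down the coefficients.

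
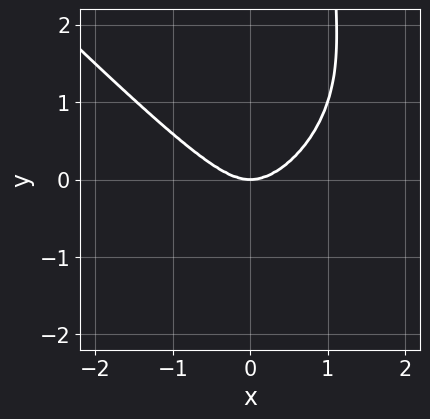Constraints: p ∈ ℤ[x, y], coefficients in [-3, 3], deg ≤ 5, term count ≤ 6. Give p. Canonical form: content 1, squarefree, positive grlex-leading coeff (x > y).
(a) deg p = 4. A generic line meets the curve in up to 4 points.
(b) Checking where it meets the axes: it crosses the x-axis at the gridline x = 0; one y-axis crossing is at y = 0.
(c) Putting this together gives p.

x^4 + x*y^3 - x^2*y - y^3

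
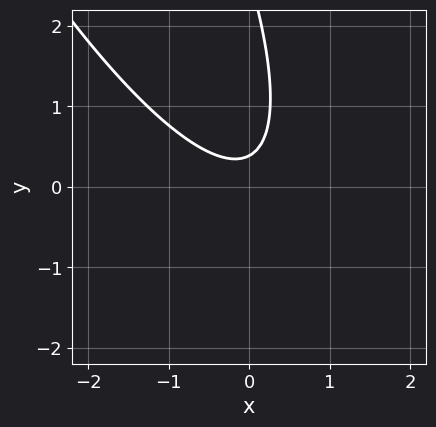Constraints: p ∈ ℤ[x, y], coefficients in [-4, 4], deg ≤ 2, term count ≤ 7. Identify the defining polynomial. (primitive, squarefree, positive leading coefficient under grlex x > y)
1. deg p = 2. A generic line meets the curve in up to 2 points.
2. Reading off the gridlines: it misses every integer gridline on the x-axis.
3. Fitting integer coefficients to these (and the overall shape) gives p.

3*x^2 + 3*x*y + y^2 - 3*y + 1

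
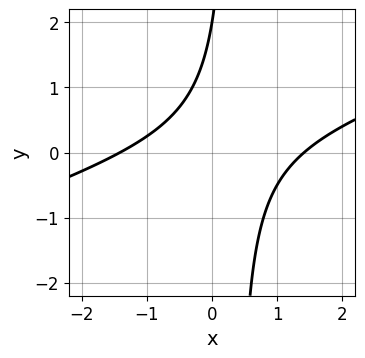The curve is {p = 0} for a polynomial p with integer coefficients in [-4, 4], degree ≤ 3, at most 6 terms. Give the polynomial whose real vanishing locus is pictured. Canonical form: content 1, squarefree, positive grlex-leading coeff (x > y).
First, degree: no degree-1 curve has this shape, so deg p = 2.
Then, observable constraints: it meets the y-axis at y = 2 (among the integer gridlines).
Finally, putting this together gives p.

x^2 - 3*x*y + y - 2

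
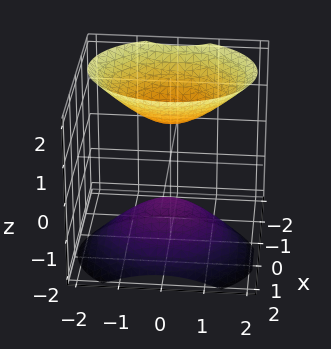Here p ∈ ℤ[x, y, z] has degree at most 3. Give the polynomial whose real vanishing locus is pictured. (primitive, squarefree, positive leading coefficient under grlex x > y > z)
First, I count 2 distinct pieces. Treating them together as one polynomial.
Next, deg p = 2. A generic line meets the surface in up to 2 points.
Then, from the axis intercepts and sections: the z-axis gridline crossings are at z ∈ {-1, 1}; it misses every integer gridline on the x-axis; it misses every integer gridline on the y-axis.
Finally, matching integer coefficients to the picture gives p.

3*x^2 + 2*x*z + 2*y^2 - 2*z^2 + 2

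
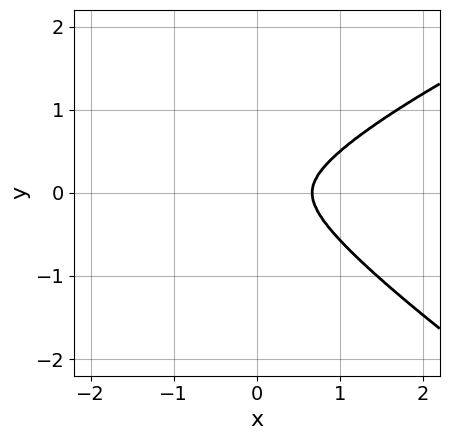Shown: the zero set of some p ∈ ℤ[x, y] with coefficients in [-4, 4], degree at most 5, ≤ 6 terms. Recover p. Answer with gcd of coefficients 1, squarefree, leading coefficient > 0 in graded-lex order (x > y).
x*y^3 + 2*y^4 - 3*x^3 + 3*x*y^2 + 2*x^2

deg p = 4. No degree-3 curve has this shape.
Matching integer coefficients to the picture gives p.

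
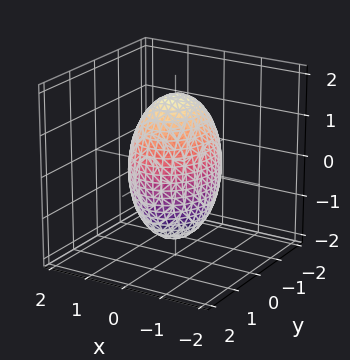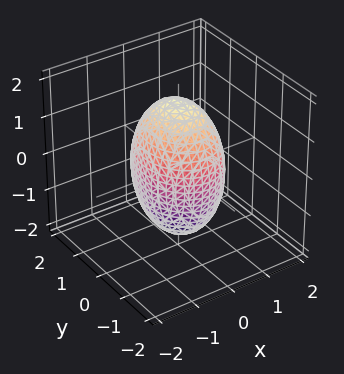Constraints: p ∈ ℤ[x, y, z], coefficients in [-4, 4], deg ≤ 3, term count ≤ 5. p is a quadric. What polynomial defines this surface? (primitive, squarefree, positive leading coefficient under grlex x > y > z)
(a) Degree: bounded and convex; a quadric, so deg p = 2.
(b) Symmetries: the y ↦ −y reflection is a symmetry, so y appears only in even powers; the x ↦ −x reflection is a symmetry, so x appears only in even powers; it's symmetric under z → −z, forcing even powers of z.
(c) From the visible intercepts: the x-axis gridline crossings are at x ∈ {-1, 1}.
(d) Putting this together gives p.

3*x^2 + 2*y^2 + z^2 - 3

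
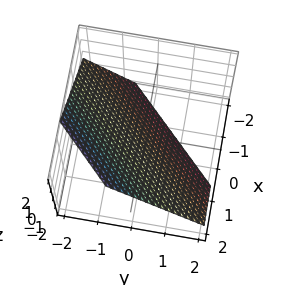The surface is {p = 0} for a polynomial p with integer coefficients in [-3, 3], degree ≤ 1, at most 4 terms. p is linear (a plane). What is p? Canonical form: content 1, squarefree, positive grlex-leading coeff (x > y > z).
3*x - 3*y - 3*z - 2

1. Degree: every cross-section is a straight line — this is a plane, so deg p = 1.
2. Solving for integer coefficients yields p as stated.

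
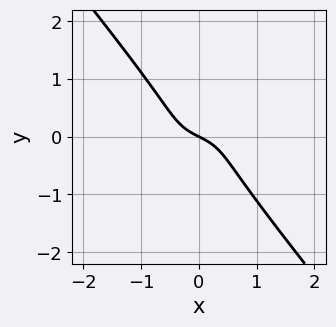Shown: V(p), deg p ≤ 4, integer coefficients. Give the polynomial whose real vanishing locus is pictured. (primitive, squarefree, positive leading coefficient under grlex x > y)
2*x^3 - 3*x^2*y + 3*y^3 + x + 2*y

First, the degree is 3 — no degree-2 curve has this shape.
Next, from the axis intercepts and sections: it meets the x-axis at x = 0 (among the integer gridlines); it crosses the y-axis at the gridline y = 0.
Finally, putting this together gives p.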